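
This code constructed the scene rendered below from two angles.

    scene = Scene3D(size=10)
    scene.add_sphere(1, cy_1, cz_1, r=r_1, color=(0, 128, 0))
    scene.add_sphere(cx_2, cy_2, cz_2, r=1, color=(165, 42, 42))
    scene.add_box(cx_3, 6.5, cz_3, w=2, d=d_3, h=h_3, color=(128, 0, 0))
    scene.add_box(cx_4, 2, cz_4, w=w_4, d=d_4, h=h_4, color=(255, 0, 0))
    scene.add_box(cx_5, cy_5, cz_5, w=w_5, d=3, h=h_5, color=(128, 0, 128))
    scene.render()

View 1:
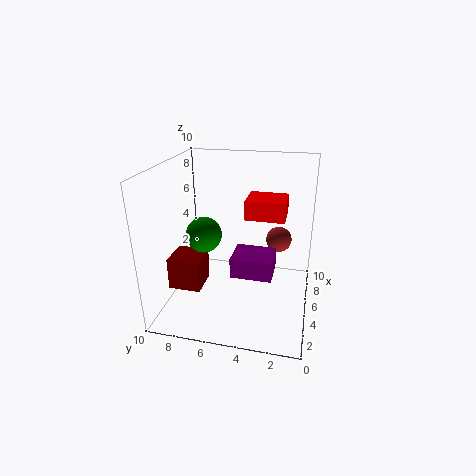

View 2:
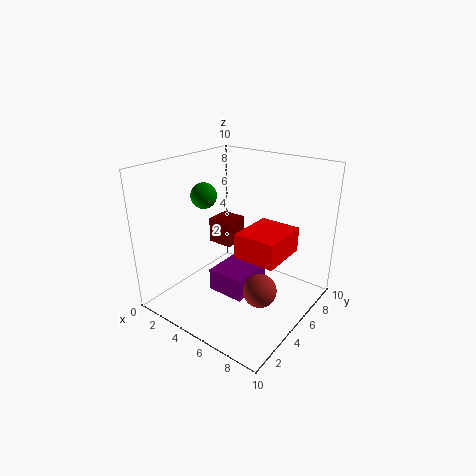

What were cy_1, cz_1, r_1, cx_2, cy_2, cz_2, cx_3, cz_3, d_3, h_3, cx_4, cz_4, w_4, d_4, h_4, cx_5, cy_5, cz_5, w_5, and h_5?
cy_1 = 6, cz_1 = 7, r_1 = 1, cx_2 = 8.5, cy_2 = 2.5, cz_2 = 3.5, cx_3 = 1, cz_3 = 3, d_3 = 2, h_3 = 2, cx_4 = 7, cz_4 = 5.5, w_4 = 2.5, d_4 = 3, h_4 = 1.5, cx_5 = 4.5, cy_5 = 2.5, cz_5 = 2, w_5 = 2.5, h_5 = 1.5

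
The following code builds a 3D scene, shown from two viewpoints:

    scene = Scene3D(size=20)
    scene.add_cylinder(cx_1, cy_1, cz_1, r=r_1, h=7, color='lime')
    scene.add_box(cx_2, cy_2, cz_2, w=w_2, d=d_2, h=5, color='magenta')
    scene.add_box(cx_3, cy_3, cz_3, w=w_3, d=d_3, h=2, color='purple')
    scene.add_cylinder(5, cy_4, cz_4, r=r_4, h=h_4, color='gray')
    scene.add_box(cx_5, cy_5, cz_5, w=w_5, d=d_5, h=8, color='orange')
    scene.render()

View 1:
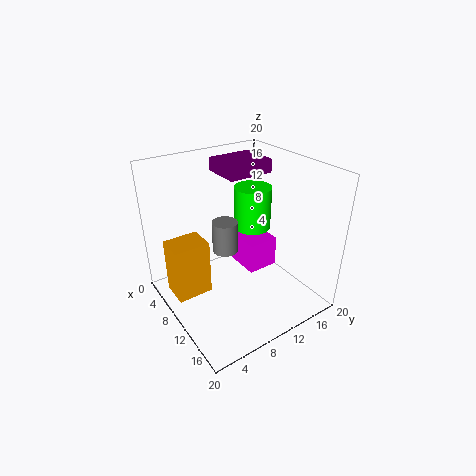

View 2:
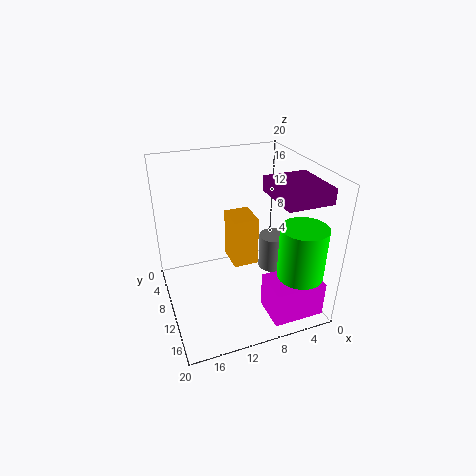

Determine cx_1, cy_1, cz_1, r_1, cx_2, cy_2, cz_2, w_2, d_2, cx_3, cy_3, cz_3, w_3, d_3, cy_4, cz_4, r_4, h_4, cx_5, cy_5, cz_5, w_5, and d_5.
cx_1 = 4; cy_1 = 17; cz_1 = 7; r_1 = 3; cx_2 = 1; cy_2 = 14; cz_2 = 1; w_2 = 7; d_2 = 5; cx_3 = 1; cy_3 = 11; cz_3 = 17; w_3 = 6; d_3 = 7; cy_4 = 11; cz_4 = 5; r_4 = 2; h_4 = 5; cx_5 = 5; cy_5 = 1; cz_5 = 2; w_5 = 4; d_5 = 5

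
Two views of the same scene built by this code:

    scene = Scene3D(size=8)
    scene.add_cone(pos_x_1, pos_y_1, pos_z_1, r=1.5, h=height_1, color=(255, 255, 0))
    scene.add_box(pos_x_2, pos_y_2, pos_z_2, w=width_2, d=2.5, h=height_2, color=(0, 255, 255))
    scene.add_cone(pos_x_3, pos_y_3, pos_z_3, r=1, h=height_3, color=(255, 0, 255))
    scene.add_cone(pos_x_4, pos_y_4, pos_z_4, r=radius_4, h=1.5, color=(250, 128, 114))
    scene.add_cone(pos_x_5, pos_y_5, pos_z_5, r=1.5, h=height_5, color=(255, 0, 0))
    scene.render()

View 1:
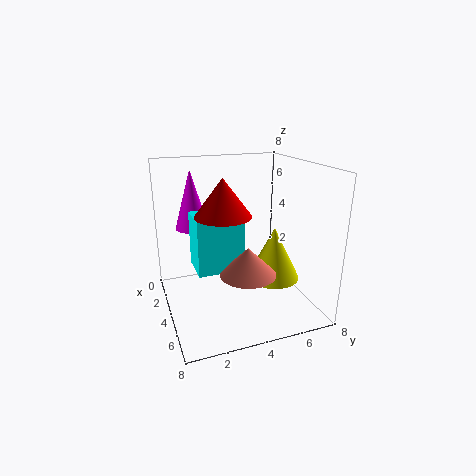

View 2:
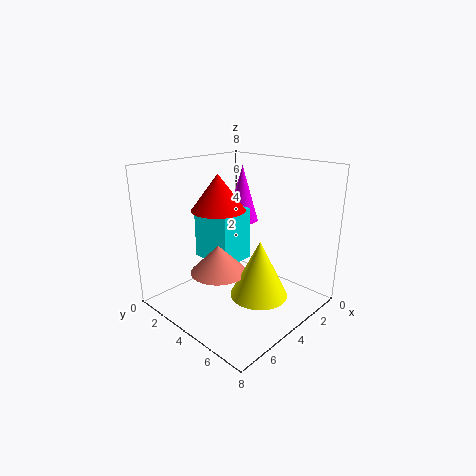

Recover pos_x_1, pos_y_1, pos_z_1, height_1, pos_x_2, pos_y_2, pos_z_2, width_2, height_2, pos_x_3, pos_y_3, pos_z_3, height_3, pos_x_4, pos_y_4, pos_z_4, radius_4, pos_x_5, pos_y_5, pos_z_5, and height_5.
pos_x_1 = 4.5
pos_y_1 = 6
pos_z_1 = 1.5
height_1 = 3
pos_x_2 = 3
pos_y_2 = 1.5
pos_z_2 = 2.5
width_2 = 2
height_2 = 3
pos_x_3 = 1.5
pos_y_3 = 2
pos_z_3 = 4
height_3 = 3.5
pos_x_4 = 5.5
pos_y_4 = 4
pos_z_4 = 2.5
radius_4 = 1.5
pos_x_5 = 4.5
pos_y_5 = 3
pos_z_5 = 5.5
height_5 = 2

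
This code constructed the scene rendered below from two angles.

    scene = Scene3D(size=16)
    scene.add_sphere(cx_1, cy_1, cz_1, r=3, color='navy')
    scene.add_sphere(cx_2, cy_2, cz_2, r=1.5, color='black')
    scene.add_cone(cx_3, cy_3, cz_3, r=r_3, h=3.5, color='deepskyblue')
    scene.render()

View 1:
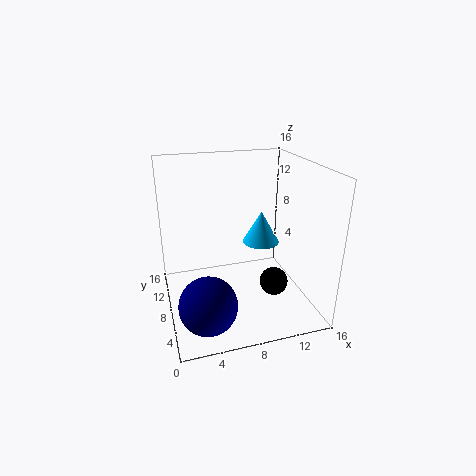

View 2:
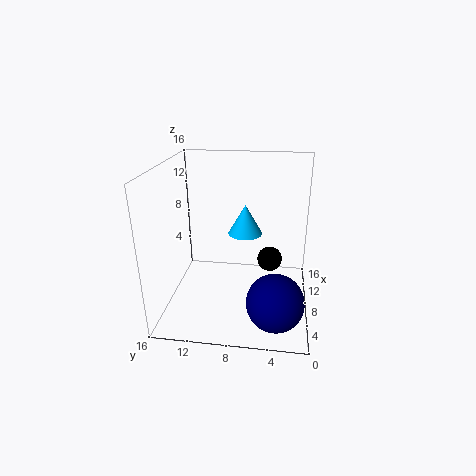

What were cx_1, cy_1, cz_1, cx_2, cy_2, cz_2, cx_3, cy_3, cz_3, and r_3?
cx_1 = 3.5
cy_1 = 3.5
cz_1 = 3
cx_2 = 11
cy_2 = 4.5
cz_2 = 4
cx_3 = 10.5
cy_3 = 7.5
cz_3 = 7.5
r_3 = 2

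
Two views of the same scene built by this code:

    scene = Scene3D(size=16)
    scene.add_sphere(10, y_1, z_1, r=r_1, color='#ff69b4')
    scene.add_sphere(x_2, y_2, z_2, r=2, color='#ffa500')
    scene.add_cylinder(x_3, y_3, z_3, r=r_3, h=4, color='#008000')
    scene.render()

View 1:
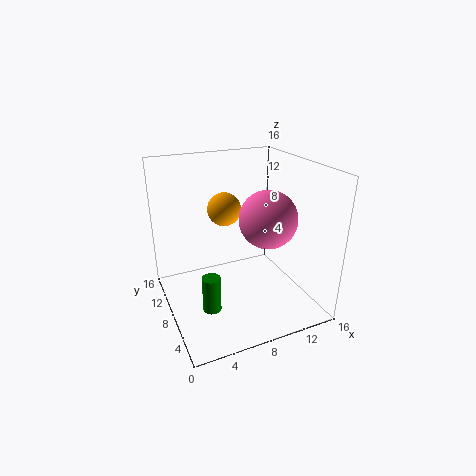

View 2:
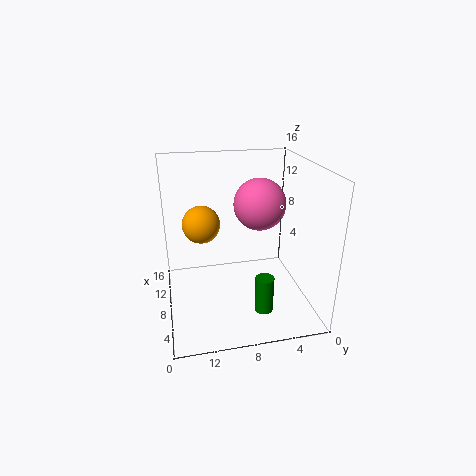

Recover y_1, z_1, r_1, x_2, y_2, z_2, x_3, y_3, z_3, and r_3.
y_1 = 5, z_1 = 11, r_1 = 3, x_2 = 8, y_2 = 12, z_2 = 10, x_3 = 4, y_3 = 6, z_3 = 1, r_3 = 1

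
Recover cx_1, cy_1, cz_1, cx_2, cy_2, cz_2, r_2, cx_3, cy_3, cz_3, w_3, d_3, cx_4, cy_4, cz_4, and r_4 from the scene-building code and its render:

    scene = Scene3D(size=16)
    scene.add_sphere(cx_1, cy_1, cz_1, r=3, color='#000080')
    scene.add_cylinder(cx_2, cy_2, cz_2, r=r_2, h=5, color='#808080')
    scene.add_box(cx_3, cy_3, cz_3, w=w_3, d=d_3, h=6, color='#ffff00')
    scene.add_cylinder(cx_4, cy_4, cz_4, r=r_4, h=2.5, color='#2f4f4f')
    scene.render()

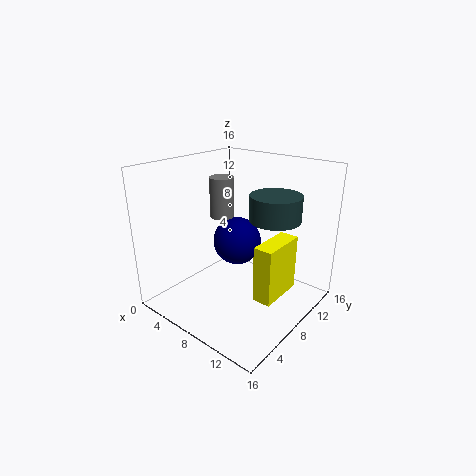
cx_1 = 5
cy_1 = 11.5
cz_1 = 5.5
cx_2 = 3
cy_2 = 11
cz_2 = 8.5
r_2 = 1.5
cx_3 = 12
cy_3 = 5.5
cz_3 = 3
w_3 = 2
d_3 = 5
cx_4 = 13
cy_4 = 7.5
cz_4 = 11.5
r_4 = 2.5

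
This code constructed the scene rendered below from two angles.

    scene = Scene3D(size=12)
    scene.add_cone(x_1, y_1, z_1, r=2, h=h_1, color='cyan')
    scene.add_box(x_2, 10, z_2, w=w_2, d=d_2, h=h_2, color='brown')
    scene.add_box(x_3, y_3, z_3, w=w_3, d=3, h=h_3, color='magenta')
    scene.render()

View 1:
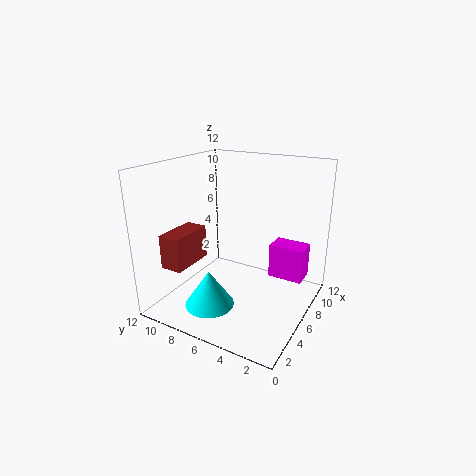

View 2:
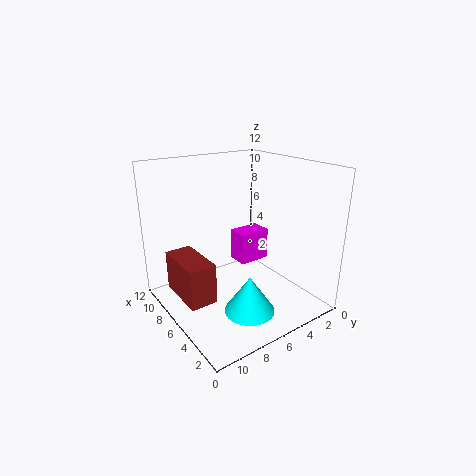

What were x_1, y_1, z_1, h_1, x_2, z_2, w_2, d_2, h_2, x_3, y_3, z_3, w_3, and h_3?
x_1 = 3; y_1 = 7; z_1 = 1; h_1 = 3; x_2 = 3; z_2 = 3; w_2 = 4; d_2 = 2; h_2 = 3; x_3 = 8; y_3 = 1; z_3 = 2; w_3 = 2; h_3 = 3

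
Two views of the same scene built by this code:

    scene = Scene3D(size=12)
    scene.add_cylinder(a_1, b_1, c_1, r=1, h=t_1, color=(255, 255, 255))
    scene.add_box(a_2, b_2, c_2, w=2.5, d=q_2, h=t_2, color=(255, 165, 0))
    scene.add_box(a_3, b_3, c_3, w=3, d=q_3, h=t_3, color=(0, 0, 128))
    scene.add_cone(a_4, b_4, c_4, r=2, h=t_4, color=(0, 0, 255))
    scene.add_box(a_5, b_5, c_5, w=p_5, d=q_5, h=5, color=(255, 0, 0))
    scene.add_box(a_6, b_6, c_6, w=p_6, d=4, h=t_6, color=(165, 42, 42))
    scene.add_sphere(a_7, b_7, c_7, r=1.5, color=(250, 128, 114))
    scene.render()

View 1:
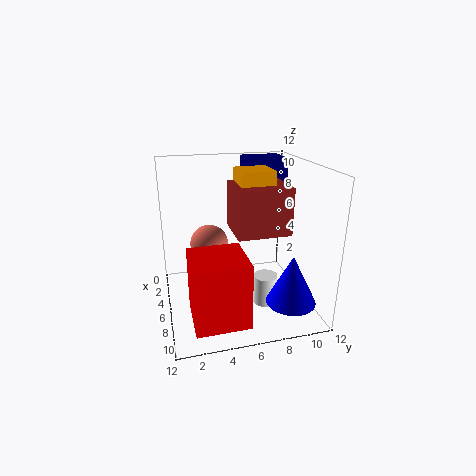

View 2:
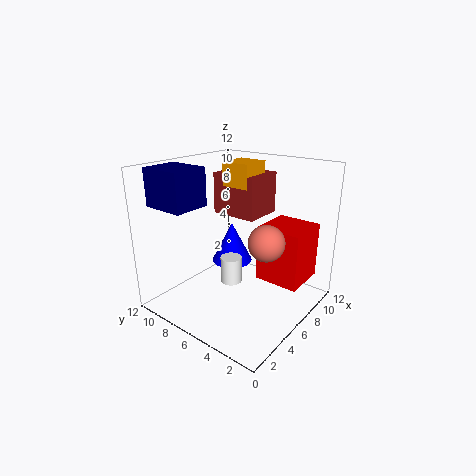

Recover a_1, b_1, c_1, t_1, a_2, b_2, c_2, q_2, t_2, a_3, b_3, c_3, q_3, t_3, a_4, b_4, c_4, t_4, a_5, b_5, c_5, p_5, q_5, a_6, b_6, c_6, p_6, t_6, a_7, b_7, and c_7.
a_1 = 7.5
b_1 = 8
c_1 = 0.5
t_1 = 2.5
a_2 = 6.5
b_2 = 5.5
c_2 = 10
q_2 = 2.5
t_2 = 2
a_3 = 1
b_3 = 7.5
c_3 = 9
q_3 = 3.5
t_3 = 3
a_4 = 9.5
b_4 = 9.5
c_4 = 1.5
t_4 = 4
a_5 = 8
b_5 = 1.5
c_5 = 1.5
p_5 = 4
q_5 = 4
a_6 = 6.5
b_6 = 5
c_6 = 7.5
p_6 = 3.5
t_6 = 3.5
a_7 = 6.5
b_7 = 3.5
c_7 = 6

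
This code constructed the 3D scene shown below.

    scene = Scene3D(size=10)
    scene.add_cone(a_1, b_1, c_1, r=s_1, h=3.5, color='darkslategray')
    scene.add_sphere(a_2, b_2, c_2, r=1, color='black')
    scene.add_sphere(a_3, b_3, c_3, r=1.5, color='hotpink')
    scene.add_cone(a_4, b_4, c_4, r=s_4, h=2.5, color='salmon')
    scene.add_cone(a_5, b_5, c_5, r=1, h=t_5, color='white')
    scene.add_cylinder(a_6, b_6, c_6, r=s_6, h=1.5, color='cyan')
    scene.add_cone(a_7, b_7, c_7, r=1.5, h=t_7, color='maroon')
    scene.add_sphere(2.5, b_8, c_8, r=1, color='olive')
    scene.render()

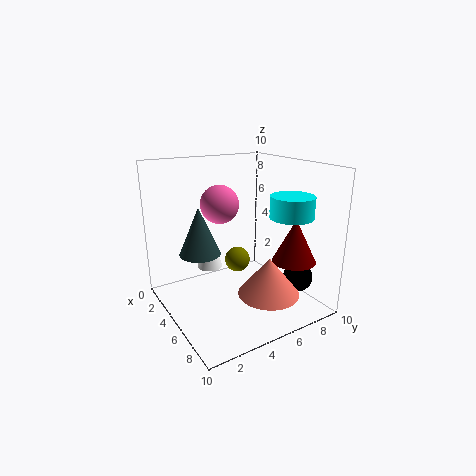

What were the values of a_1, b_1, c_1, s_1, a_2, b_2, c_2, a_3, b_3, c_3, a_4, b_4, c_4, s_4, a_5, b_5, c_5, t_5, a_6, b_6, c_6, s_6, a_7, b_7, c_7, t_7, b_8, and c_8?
a_1 = 3; b_1 = 3; c_1 = 3.5; s_1 = 1.5; a_2 = 8; b_2 = 8; c_2 = 2.5; a_3 = 1.5; b_3 = 5.5; c_3 = 6.5; a_4 = 8; b_4 = 5.5; c_4 = 2; s_4 = 2; a_5 = 1.5; b_5 = 4.5; c_5 = 1.5; t_5 = 3; a_6 = 7; b_6 = 8; c_6 = 6.5; s_6 = 1.5; a_7 = 7.5; b_7 = 8; c_7 = 3.5; t_7 = 3; b_8 = 6.5; c_8 = 2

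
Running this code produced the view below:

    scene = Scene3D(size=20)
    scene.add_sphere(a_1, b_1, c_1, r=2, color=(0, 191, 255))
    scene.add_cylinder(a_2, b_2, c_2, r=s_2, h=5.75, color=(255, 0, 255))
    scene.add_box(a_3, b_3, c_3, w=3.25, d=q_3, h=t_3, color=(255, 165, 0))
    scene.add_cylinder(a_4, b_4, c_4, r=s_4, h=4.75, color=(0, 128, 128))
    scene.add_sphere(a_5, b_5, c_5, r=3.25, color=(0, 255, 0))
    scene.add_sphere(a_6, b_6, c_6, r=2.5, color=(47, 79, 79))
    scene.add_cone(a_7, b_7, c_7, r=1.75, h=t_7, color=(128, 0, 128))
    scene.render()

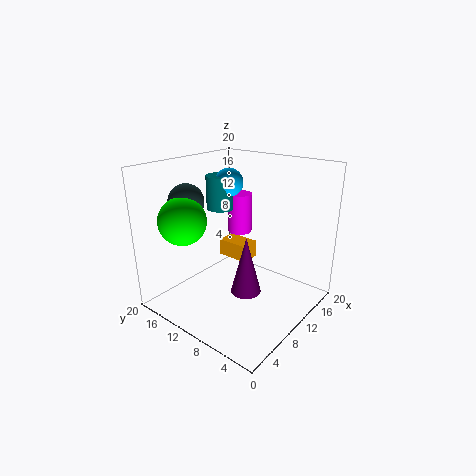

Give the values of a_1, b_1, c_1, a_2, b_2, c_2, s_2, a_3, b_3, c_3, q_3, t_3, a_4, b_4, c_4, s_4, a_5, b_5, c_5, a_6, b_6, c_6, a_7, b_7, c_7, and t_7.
a_1 = 11.75, b_1 = 13, c_1 = 17, a_2 = 13.25, b_2 = 12.25, c_2 = 9.5, s_2 = 1.75, a_3 = 14.75, b_3 = 12.5, c_3 = 3.25, q_3 = 5.25, t_3 = 2.75, a_4 = 11, b_4 = 14, c_4 = 13.25, s_4 = 2, a_5 = 4.75, b_5 = 15.25, c_5 = 12.75, a_6 = 6.75, b_6 = 16.5, c_6 = 14.75, a_7 = 4, b_7 = 4, c_7 = 7, t_7 = 6.75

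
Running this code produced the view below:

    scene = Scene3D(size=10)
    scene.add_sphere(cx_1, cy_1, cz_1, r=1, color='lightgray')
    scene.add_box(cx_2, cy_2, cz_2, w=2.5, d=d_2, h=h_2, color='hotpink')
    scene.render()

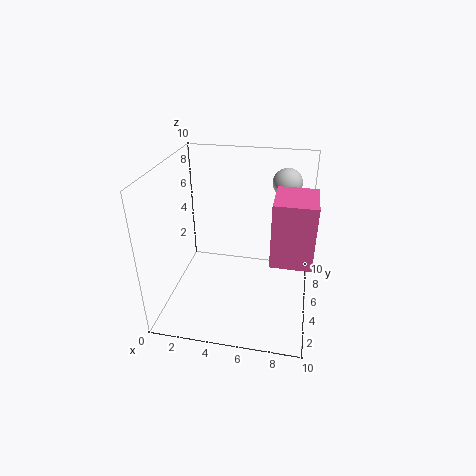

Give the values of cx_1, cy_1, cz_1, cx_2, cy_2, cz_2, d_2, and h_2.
cx_1 = 8; cy_1 = 7; cz_1 = 8.5; cx_2 = 7.5; cy_2 = 2; cz_2 = 5; d_2 = 3; h_2 = 4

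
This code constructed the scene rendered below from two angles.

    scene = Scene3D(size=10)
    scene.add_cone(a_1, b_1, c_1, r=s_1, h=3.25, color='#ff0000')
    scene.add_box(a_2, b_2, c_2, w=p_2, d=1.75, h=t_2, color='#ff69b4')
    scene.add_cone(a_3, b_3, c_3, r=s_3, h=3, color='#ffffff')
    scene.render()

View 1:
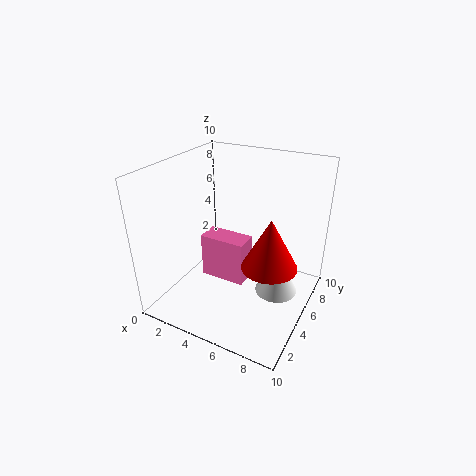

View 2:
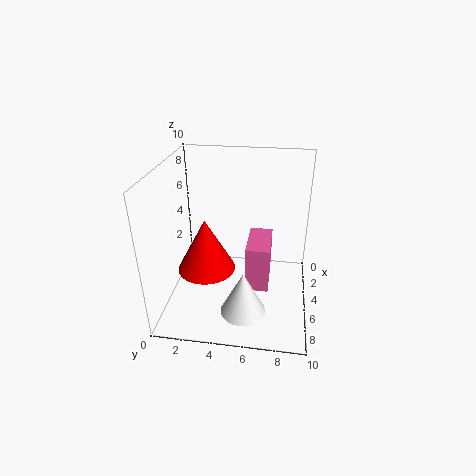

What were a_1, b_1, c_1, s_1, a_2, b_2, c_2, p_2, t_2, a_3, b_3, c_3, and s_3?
a_1 = 8
b_1 = 3.5
c_1 = 4.5
s_1 = 1.75
a_2 = 1.5
b_2 = 5.5
c_2 = 0.5
p_2 = 3.5
t_2 = 3.5
a_3 = 7.75
b_3 = 5.75
c_3 = 1
s_3 = 1.5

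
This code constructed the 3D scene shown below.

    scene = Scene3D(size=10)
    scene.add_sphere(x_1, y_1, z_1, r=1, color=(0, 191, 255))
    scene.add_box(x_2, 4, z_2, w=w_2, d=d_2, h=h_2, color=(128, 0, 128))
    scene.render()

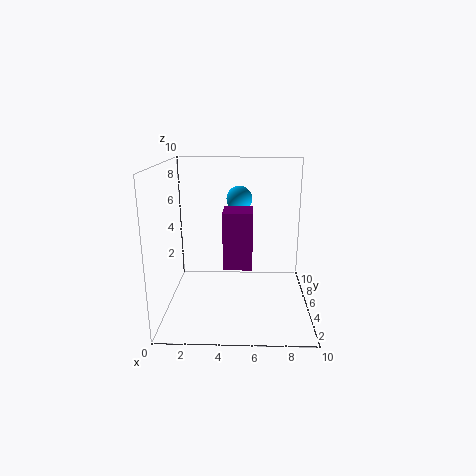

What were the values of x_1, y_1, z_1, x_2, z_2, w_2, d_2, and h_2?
x_1 = 5
y_1 = 8.5
z_1 = 7
x_2 = 4
z_2 = 3
w_2 = 2
d_2 = 2
h_2 = 4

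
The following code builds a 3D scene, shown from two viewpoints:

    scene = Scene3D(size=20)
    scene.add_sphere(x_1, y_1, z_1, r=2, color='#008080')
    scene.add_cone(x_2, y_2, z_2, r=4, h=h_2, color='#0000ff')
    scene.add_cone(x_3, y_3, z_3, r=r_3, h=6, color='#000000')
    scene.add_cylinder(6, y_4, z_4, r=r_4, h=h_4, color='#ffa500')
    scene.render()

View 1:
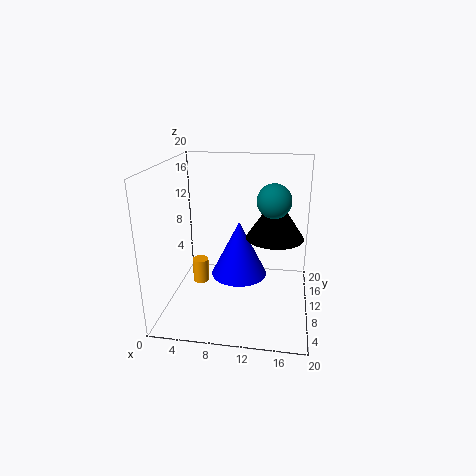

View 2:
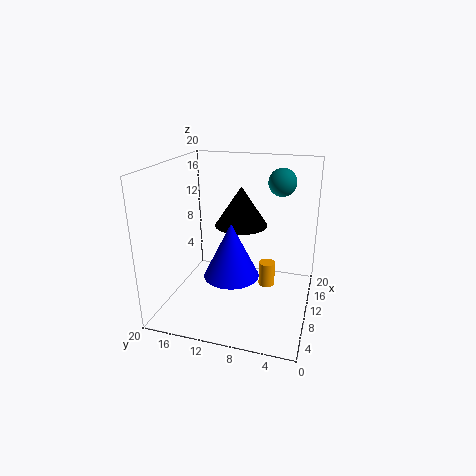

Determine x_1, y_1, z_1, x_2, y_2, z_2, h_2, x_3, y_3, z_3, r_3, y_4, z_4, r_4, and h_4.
x_1 = 15, y_1 = 5, z_1 = 17, x_2 = 10, y_2 = 11, z_2 = 4, h_2 = 8, x_3 = 15, y_3 = 11, z_3 = 10, r_3 = 4, y_4 = 5, z_4 = 6, r_4 = 1, h_4 = 3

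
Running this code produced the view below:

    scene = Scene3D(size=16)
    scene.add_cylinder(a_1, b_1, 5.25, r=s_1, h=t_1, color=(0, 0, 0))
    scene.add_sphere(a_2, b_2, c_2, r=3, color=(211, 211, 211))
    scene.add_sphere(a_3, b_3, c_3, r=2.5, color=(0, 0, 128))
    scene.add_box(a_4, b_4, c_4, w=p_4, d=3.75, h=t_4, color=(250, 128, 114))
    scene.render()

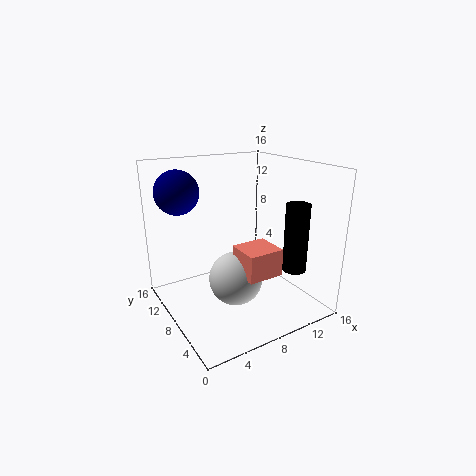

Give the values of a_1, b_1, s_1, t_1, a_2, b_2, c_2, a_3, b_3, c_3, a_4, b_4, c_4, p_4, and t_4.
a_1 = 12; b_1 = 3; s_1 = 1.25; t_1 = 7.25; a_2 = 7.25; b_2 = 7.25; c_2 = 3.5; a_3 = 3; b_3 = 12.75; c_3 = 12.75; a_4 = 7; b_4 = 3.75; c_4 = 4.5; p_4 = 4; t_4 = 3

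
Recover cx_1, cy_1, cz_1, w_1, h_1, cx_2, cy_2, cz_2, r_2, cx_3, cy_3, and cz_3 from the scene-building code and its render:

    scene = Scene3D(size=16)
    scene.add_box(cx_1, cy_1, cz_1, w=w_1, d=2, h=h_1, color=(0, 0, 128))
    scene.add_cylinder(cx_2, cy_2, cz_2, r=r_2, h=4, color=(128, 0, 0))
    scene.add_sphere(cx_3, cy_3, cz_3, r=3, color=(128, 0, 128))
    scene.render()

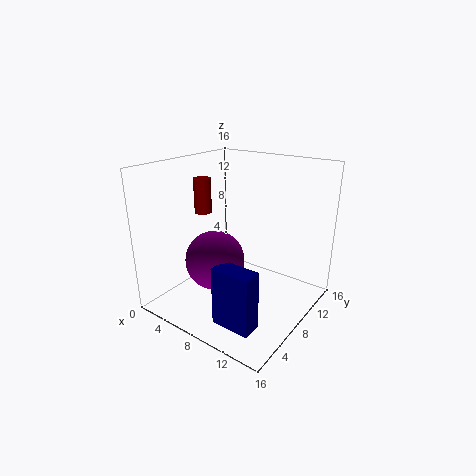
cx_1 = 10
cy_1 = 1
cz_1 = 2
w_1 = 4
h_1 = 6
cx_2 = 3
cy_2 = 8
cz_2 = 10
r_2 = 1
cx_3 = 8
cy_3 = 4
cz_3 = 7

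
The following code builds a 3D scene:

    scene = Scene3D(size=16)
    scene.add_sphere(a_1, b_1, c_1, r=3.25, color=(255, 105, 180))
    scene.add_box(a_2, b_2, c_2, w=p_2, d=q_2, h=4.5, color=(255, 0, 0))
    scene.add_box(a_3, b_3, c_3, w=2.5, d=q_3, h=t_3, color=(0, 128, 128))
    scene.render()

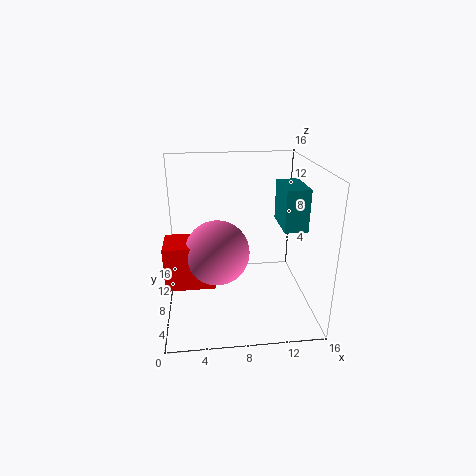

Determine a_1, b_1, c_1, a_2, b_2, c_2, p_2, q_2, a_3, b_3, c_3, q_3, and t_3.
a_1 = 5.5, b_1 = 4.75, c_1 = 8, a_2 = 0.25, b_2 = 3.25, c_2 = 4.75, p_2 = 5, q_2 = 3.75, a_3 = 12.5, b_3 = 5.25, c_3 = 9.5, q_3 = 4.75, t_3 = 4.5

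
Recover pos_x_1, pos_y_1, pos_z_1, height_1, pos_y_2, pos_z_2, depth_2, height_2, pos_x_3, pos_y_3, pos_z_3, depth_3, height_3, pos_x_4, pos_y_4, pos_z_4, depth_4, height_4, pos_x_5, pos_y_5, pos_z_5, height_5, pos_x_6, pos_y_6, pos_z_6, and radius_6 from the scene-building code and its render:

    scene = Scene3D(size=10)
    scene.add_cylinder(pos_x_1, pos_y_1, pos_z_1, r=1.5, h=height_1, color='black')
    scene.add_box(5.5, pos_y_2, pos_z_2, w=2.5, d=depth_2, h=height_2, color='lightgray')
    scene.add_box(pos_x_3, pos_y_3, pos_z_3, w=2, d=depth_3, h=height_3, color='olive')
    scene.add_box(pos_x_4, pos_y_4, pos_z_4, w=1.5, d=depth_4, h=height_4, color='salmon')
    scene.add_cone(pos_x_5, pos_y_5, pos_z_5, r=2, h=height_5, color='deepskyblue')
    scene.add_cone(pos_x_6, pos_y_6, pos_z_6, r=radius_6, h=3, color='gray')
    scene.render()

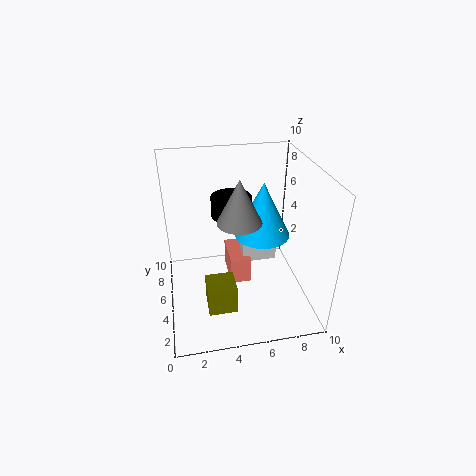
pos_x_1 = 5, pos_y_1 = 7.5, pos_z_1 = 5.5, height_1 = 1.5, pos_y_2 = 5.5, pos_z_2 = 2.5, depth_2 = 1, height_2 = 1.5, pos_x_3 = 2.5, pos_y_3 = 2.5, pos_z_3 = 0.5, depth_3 = 2, height_3 = 2, pos_x_4 = 4.5, pos_y_4 = 5, pos_z_4 = 1, depth_4 = 3, height_4 = 2, pos_x_5 = 7, pos_y_5 = 6, pos_z_5 = 4.5, height_5 = 4, pos_x_6 = 5, pos_y_6 = 4.5, pos_z_6 = 6.5, radius_6 = 1.5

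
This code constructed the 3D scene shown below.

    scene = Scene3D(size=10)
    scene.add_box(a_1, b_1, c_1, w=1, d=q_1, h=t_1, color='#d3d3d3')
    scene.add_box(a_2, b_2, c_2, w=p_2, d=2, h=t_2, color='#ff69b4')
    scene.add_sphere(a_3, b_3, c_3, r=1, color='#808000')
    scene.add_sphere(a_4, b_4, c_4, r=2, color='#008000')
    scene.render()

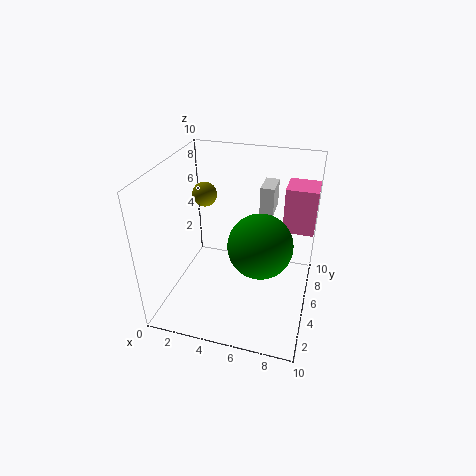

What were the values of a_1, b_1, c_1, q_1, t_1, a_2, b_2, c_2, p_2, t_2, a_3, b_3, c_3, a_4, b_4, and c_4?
a_1 = 6
b_1 = 7
c_1 = 6
q_1 = 2
t_1 = 2
a_2 = 8
b_2 = 5
c_2 = 6
p_2 = 2
t_2 = 3
a_3 = 1
b_3 = 9
c_3 = 6
a_4 = 7
b_4 = 3
c_4 = 6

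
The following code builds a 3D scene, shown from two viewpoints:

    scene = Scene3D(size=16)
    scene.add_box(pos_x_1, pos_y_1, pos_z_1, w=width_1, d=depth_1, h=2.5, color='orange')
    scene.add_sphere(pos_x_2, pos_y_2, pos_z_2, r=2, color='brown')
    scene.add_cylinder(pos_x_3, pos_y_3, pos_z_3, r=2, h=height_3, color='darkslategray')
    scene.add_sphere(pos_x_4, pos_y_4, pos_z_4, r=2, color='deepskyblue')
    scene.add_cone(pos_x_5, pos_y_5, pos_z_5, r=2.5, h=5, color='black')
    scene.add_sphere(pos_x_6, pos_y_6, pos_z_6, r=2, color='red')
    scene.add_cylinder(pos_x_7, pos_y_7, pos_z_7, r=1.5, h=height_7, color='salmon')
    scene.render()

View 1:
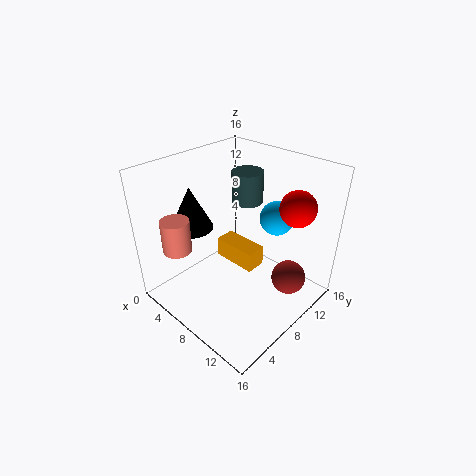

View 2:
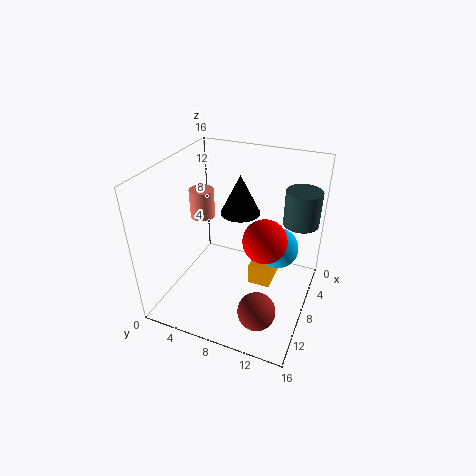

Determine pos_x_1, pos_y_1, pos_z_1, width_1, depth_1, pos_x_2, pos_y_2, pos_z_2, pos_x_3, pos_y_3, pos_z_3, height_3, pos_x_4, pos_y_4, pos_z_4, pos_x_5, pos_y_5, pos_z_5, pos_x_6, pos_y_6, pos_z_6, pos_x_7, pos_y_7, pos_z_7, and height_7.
pos_x_1 = 3
pos_y_1 = 9.5
pos_z_1 = 2.5
width_1 = 5.5
depth_1 = 2.5
pos_x_2 = 12.5
pos_y_2 = 12
pos_z_2 = 2.5
pos_x_3 = 4
pos_y_3 = 14
pos_z_3 = 9
height_3 = 4
pos_x_4 = 9.5
pos_y_4 = 13
pos_z_4 = 9
pos_x_5 = 2.5
pos_y_5 = 6
pos_z_5 = 8
pos_x_6 = 12.5
pos_y_6 = 12.5
pos_z_6 = 11.5
pos_x_7 = 5
pos_y_7 = 2
pos_z_7 = 8
height_7 = 3.5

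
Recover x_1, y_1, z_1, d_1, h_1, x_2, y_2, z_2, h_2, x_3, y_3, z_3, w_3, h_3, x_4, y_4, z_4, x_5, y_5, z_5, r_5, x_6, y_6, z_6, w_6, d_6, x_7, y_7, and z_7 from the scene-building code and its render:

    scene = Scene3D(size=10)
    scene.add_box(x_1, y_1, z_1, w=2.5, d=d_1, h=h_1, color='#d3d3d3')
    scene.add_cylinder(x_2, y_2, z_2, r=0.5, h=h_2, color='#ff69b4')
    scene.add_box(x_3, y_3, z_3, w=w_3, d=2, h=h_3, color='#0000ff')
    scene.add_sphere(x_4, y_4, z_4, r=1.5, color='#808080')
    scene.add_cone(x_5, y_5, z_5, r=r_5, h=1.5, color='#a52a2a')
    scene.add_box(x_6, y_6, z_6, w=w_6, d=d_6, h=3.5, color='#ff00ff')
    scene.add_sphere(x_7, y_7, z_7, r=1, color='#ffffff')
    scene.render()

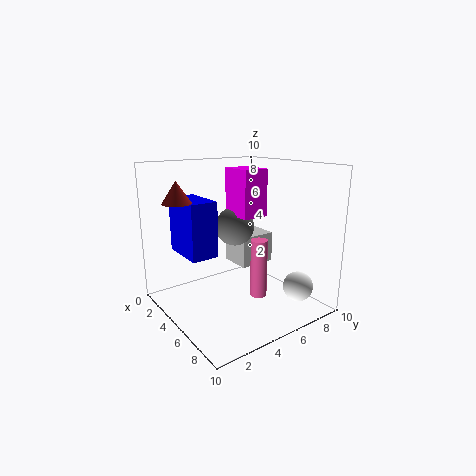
x_1 = 0.5, y_1 = 7, z_1 = 1.5, d_1 = 3, h_1 = 2.5, x_2 = 8.5, y_2 = 4, z_2 = 2.5, h_2 = 3.5, x_3 = 0.5, y_3 = 2, z_3 = 3.5, w_3 = 3.5, h_3 = 4, x_4 = 2.5, y_4 = 6.5, z_4 = 5, x_5 = 3, y_5 = 1.5, z_5 = 7.5, r_5 = 1, x_6 = 2, y_6 = 6, z_6 = 6, w_6 = 2.5, d_6 = 2, x_7 = 8.5, y_7 = 7.5, z_7 = 2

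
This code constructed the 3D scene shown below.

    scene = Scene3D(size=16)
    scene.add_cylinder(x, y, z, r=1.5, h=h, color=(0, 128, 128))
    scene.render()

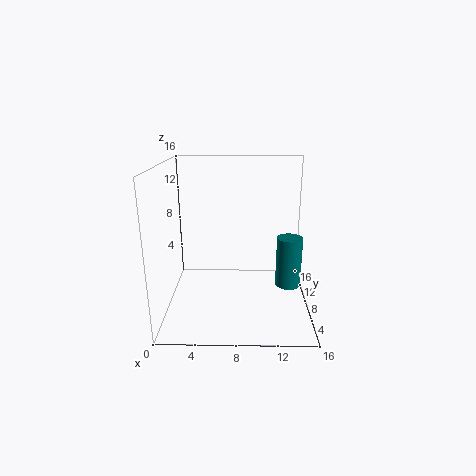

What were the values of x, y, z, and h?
x = 14
y = 9.5
z = 1.5
h = 6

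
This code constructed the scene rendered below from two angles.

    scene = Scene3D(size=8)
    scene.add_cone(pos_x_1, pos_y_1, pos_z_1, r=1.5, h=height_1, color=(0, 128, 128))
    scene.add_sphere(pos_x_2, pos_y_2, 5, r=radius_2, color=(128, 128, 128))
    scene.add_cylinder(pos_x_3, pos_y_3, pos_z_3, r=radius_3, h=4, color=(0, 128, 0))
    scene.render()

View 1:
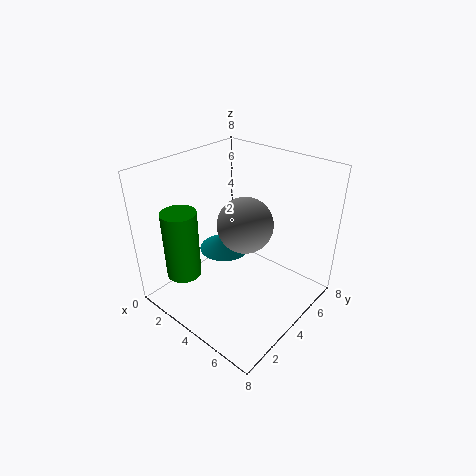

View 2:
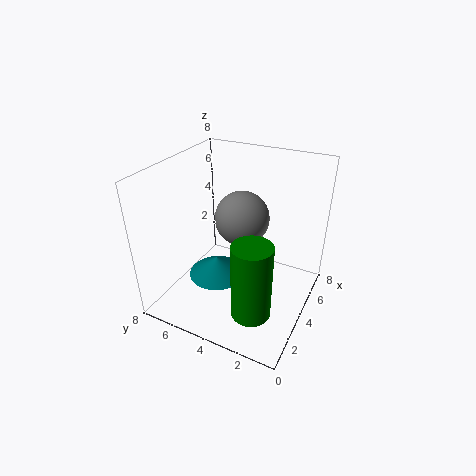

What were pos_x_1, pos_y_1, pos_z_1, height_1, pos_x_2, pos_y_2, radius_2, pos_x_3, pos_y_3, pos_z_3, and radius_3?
pos_x_1 = 2.5
pos_y_1 = 4.5
pos_z_1 = 2.5
height_1 = 1
pos_x_2 = 4.5
pos_y_2 = 4
radius_2 = 1.5
pos_x_3 = 1.5
pos_y_3 = 2
pos_z_3 = 1.5
radius_3 = 1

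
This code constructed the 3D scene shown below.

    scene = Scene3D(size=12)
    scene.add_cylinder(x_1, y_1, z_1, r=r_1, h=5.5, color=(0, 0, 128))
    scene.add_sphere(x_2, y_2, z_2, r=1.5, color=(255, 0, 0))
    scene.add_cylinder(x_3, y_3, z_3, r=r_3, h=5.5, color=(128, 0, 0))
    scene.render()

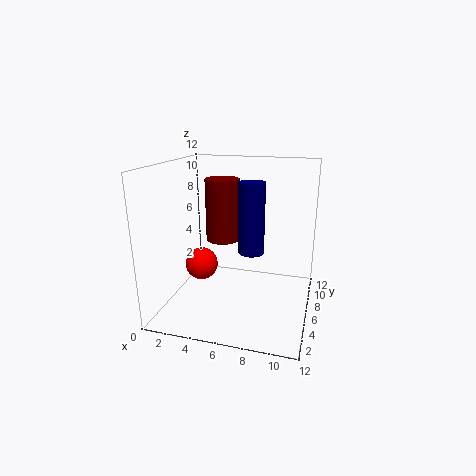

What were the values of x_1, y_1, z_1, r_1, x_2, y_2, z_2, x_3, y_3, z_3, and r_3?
x_1 = 7.5
y_1 = 4.5
z_1 = 5.5
r_1 = 1
x_2 = 2
y_2 = 7.5
z_2 = 2.5
x_3 = 4
y_3 = 8
z_3 = 5
r_3 = 1.5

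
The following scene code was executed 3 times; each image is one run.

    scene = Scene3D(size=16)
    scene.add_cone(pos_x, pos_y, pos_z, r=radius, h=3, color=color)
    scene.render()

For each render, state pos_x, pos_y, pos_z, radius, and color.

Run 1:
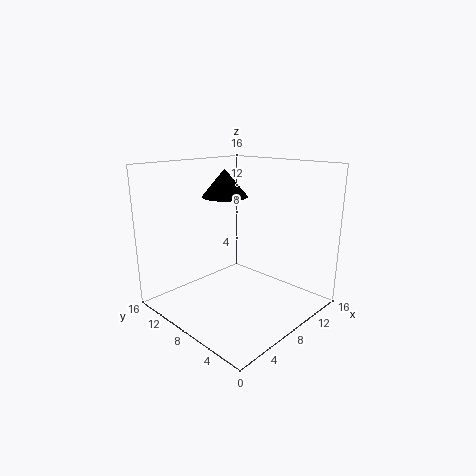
pos_x = 7.5; pos_y = 9.5; pos_z = 12.5; radius = 2.5; color = 'black'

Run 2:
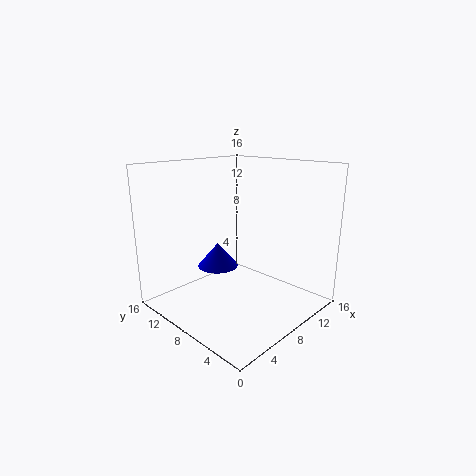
pos_x = 9; pos_y = 12.5; pos_z = 3; radius = 2.5; color = 'blue'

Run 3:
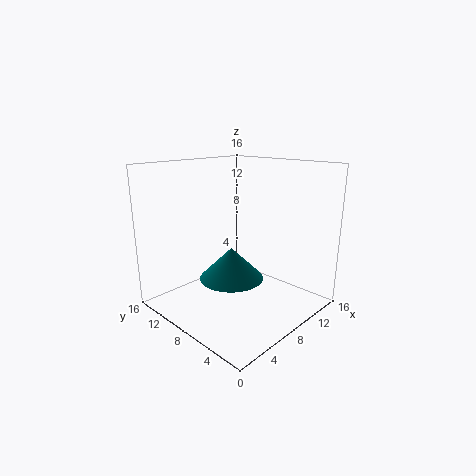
pos_x = 3.5; pos_y = 4.5; pos_z = 6; radius = 3; color = 'teal'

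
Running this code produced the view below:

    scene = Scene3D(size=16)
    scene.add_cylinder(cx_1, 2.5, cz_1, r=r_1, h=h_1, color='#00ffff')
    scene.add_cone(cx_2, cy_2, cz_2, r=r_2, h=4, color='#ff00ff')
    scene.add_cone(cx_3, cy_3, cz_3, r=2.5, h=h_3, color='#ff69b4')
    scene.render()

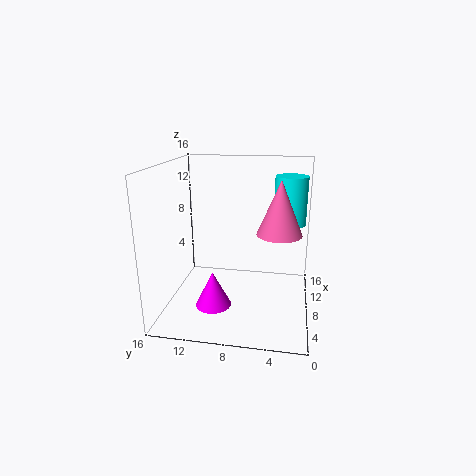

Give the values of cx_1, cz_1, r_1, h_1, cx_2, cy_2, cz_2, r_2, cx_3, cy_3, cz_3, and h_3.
cx_1 = 14; cz_1 = 8; r_1 = 2; h_1 = 6; cx_2 = 6; cy_2 = 10.5; cz_2 = 0.5; r_2 = 2; cx_3 = 8.5; cy_3 = 3.5; cz_3 = 8.5; h_3 = 6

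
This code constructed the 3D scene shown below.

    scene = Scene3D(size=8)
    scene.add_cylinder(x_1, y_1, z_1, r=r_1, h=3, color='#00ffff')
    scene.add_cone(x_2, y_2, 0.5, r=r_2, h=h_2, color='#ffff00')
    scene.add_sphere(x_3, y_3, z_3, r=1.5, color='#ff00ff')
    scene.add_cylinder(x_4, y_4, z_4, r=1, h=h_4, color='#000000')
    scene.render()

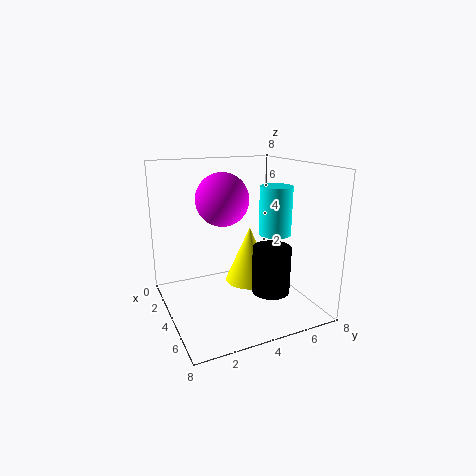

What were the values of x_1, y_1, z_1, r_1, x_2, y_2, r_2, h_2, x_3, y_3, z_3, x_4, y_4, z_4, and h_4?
x_1 = 3
y_1 = 7
z_1 = 3.5
r_1 = 1
x_2 = 2.5
y_2 = 5.5
r_2 = 1.5
h_2 = 3.5
x_3 = 3
y_3 = 3.5
z_3 = 6
x_4 = 6
y_4 = 5
z_4 = 1.5
h_4 = 2.5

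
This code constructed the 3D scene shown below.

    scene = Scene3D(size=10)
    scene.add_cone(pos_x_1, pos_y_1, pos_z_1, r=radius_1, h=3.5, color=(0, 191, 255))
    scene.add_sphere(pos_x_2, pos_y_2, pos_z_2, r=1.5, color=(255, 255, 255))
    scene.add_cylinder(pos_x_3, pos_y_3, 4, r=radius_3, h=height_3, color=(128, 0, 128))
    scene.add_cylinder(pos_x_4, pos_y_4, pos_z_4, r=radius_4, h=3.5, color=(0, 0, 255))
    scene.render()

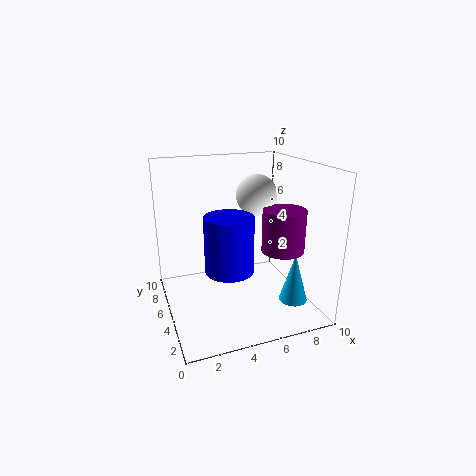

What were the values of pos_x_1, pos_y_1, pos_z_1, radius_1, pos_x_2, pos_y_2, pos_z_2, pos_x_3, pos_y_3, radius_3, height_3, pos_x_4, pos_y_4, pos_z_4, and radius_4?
pos_x_1 = 8.5, pos_y_1 = 3, pos_z_1 = 0.5, radius_1 = 1, pos_x_2 = 7, pos_y_2 = 6.5, pos_z_2 = 7.5, pos_x_3 = 8, pos_y_3 = 4, radius_3 = 1.5, height_3 = 3, pos_x_4 = 3.5, pos_y_4 = 2.5, pos_z_4 = 4, radius_4 = 1.5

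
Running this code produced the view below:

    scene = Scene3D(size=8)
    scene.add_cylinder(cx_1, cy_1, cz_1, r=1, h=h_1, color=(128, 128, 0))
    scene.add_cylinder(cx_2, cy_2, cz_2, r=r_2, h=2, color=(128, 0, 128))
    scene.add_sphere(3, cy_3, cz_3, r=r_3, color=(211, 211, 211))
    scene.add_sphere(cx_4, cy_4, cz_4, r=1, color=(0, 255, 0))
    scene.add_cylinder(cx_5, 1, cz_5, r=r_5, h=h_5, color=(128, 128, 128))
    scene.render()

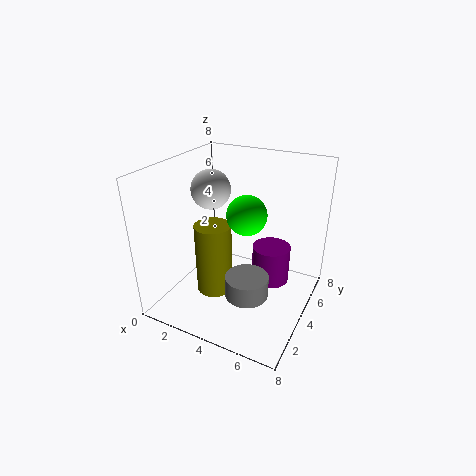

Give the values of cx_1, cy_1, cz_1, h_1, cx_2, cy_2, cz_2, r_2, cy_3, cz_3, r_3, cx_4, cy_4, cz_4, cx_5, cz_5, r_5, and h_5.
cx_1 = 3; cy_1 = 3; cz_1 = 1; h_1 = 4; cx_2 = 6; cy_2 = 4; cz_2 = 2; r_2 = 1; cy_3 = 3; cz_3 = 7; r_3 = 1; cx_4 = 5; cy_4 = 3; cz_4 = 6; cx_5 = 6; cz_5 = 3; r_5 = 1; h_5 = 1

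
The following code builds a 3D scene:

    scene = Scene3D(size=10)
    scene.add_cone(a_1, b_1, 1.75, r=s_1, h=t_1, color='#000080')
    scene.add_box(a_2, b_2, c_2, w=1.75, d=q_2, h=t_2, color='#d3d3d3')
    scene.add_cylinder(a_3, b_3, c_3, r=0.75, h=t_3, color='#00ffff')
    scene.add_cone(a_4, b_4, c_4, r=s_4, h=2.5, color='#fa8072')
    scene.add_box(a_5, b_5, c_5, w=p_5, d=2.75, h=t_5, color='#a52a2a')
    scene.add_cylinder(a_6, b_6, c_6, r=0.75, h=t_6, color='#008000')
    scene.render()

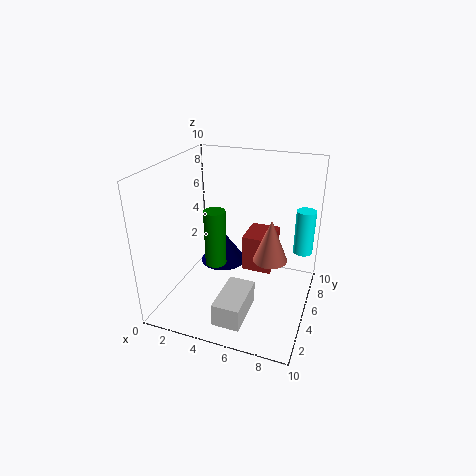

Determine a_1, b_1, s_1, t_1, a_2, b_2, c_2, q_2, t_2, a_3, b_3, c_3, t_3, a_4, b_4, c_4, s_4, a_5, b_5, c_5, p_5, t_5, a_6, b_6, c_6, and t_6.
a_1 = 3; b_1 = 7; s_1 = 1.75; t_1 = 2.5; a_2 = 5; b_2 = 0.25; c_2 = 1.25; q_2 = 3.25; t_2 = 1.5; a_3 = 9; b_3 = 9; c_3 = 2.5; t_3 = 3.5; a_4 = 8; b_4 = 2.25; c_4 = 5.5; s_4 = 1; a_5 = 4.75; b_5 = 6.5; c_5 = 1.5; p_5 = 2.25; t_5 = 2.75; a_6 = 3.5; b_6 = 4.5; c_6 = 3; t_6 = 4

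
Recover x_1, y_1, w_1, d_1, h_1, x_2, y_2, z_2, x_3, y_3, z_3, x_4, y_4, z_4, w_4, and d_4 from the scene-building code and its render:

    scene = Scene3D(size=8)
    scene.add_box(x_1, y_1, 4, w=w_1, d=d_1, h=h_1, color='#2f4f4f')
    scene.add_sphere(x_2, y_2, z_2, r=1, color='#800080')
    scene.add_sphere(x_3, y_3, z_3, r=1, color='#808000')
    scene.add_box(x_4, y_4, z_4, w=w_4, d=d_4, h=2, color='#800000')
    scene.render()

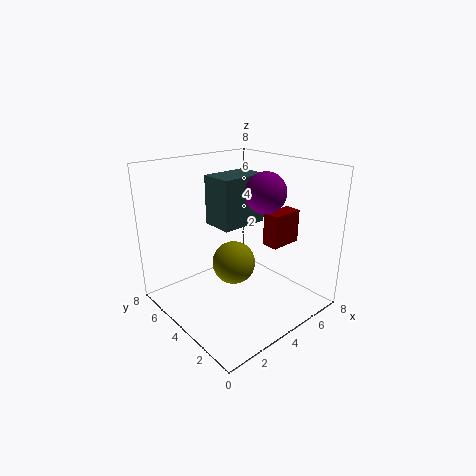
x_1 = 4, y_1 = 5, w_1 = 3, d_1 = 2, h_1 = 3, x_2 = 4, y_2 = 2, z_2 = 7, x_3 = 2, y_3 = 2, z_3 = 4, x_4 = 6, y_4 = 3, z_4 = 3, w_4 = 2, d_4 = 1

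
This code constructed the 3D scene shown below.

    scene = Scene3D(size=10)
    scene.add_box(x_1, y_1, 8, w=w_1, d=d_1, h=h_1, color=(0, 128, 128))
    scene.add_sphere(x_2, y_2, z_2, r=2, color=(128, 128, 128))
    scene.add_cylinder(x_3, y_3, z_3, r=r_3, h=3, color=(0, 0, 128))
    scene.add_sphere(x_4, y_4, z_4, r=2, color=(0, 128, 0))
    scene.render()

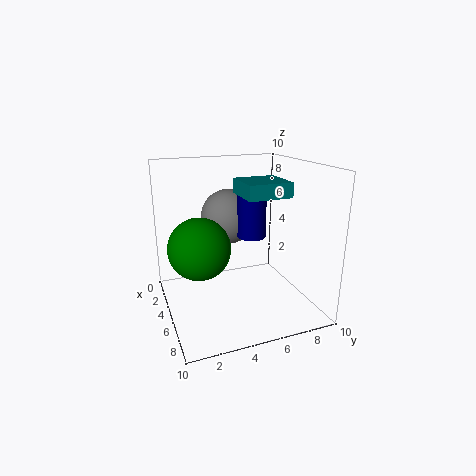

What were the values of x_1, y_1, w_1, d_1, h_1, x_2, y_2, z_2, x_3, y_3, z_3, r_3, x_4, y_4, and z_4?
x_1 = 4
y_1 = 5
w_1 = 3
d_1 = 3
h_1 = 1
x_2 = 3
y_2 = 5
z_2 = 6
x_3 = 5
y_3 = 6
z_3 = 5
r_3 = 1
x_4 = 6
y_4 = 2
z_4 = 5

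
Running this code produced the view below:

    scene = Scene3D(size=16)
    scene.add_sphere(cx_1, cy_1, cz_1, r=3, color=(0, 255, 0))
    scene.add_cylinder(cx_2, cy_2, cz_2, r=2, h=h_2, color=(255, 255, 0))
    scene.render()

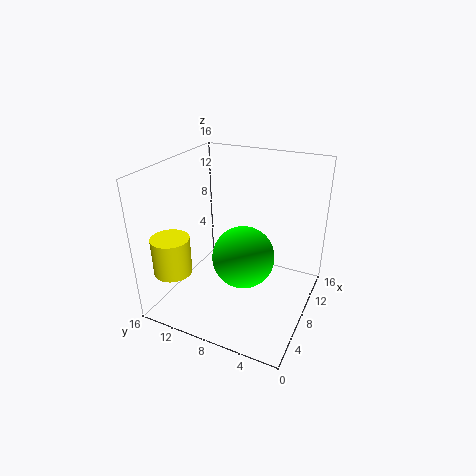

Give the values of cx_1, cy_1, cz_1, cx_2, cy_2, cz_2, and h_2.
cx_1 = 4
cy_1 = 5.5
cz_1 = 8.5
cx_2 = 2.5
cy_2 = 13
cz_2 = 5.5
h_2 = 4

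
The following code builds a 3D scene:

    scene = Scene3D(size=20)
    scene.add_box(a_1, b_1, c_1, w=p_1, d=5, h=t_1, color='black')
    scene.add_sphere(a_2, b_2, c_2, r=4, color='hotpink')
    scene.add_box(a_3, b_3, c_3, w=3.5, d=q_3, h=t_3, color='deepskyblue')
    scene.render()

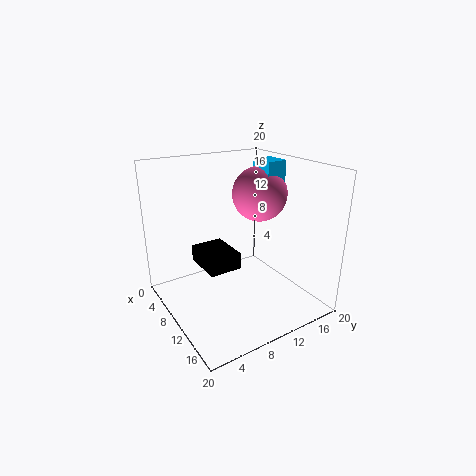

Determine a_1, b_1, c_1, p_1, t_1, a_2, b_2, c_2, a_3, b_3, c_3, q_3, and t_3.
a_1 = 2, b_1 = 6.5, c_1 = 4, p_1 = 6.5, t_1 = 2.5, a_2 = 8, b_2 = 15, c_2 = 15, a_3 = 7, b_3 = 14.5, c_3 = 15.5, q_3 = 3, t_3 = 4.5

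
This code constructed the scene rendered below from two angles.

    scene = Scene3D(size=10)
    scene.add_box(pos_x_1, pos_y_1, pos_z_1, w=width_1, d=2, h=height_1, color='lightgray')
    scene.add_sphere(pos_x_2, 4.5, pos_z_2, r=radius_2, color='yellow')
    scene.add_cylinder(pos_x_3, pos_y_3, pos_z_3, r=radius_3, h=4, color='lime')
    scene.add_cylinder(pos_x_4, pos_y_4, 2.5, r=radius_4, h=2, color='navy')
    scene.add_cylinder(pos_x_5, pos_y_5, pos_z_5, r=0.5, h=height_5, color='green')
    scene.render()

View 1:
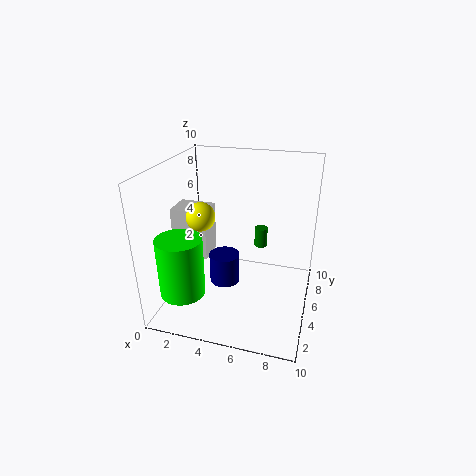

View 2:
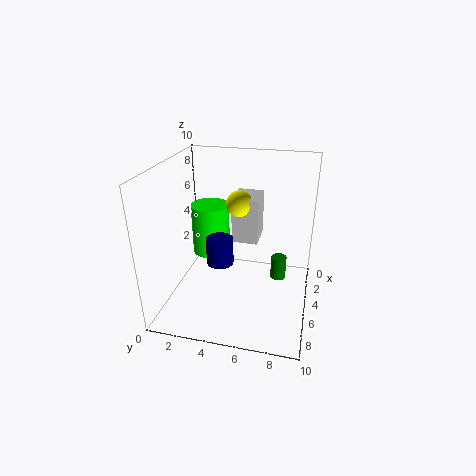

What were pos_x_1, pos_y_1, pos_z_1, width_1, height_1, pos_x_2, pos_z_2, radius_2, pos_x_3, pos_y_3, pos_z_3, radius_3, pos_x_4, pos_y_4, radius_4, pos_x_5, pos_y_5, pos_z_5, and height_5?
pos_x_1 = 0.5, pos_y_1 = 4, pos_z_1 = 3.5, width_1 = 2.5, height_1 = 3.5, pos_x_2 = 2.5, pos_z_2 = 6.5, radius_2 = 1, pos_x_3 = 2, pos_y_3 = 2, pos_z_3 = 2, radius_3 = 1.5, pos_x_4 = 4.5, pos_y_4 = 3.5, radius_4 = 1, pos_x_5 = 6, pos_y_5 = 8, pos_z_5 = 3, height_5 = 1.5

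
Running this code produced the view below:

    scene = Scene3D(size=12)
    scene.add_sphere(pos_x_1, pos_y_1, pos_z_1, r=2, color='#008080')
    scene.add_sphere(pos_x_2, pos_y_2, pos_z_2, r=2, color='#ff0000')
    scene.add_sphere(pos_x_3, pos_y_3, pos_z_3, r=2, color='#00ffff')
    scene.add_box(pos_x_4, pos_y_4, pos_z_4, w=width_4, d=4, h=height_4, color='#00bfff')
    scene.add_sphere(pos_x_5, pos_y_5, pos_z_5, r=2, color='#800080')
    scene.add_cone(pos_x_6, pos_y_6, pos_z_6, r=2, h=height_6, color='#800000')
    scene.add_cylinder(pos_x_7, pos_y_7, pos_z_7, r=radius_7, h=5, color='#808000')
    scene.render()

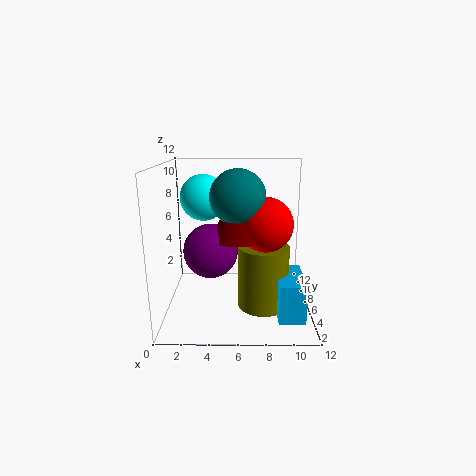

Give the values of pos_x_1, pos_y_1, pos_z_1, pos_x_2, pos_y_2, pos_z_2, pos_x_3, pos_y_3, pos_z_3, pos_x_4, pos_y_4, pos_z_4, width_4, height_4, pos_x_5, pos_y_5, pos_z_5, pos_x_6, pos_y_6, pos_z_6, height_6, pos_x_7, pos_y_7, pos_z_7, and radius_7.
pos_x_1 = 6; pos_y_1 = 3; pos_z_1 = 10; pos_x_2 = 8; pos_y_2 = 3; pos_z_2 = 8; pos_x_3 = 3; pos_y_3 = 8; pos_z_3 = 9; pos_x_4 = 9; pos_y_4 = 1; pos_z_4 = 1; width_4 = 2; height_4 = 3; pos_x_5 = 4; pos_y_5 = 3; pos_z_5 = 6; pos_x_6 = 6; pos_y_6 = 3; pos_z_6 = 7; height_6 = 4; pos_x_7 = 8; pos_y_7 = 4; pos_z_7 = 1; radius_7 = 2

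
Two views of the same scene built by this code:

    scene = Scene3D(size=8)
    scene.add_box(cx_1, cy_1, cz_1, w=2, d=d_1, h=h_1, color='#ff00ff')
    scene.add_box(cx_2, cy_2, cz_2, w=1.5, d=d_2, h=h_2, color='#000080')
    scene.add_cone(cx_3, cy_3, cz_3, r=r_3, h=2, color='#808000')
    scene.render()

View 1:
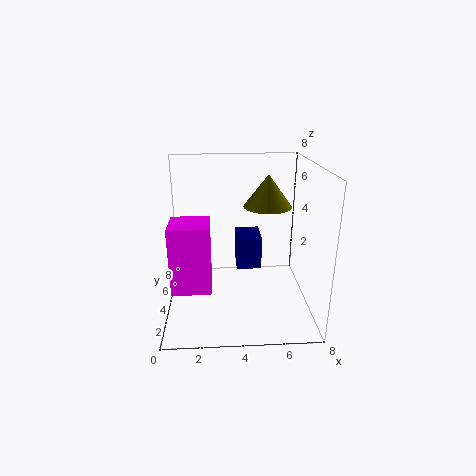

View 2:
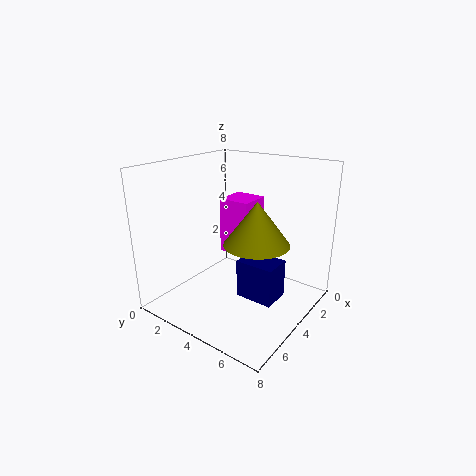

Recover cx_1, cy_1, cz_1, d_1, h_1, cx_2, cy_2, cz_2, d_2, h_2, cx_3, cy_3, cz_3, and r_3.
cx_1 = 0.5, cy_1 = 1.5, cz_1 = 2, d_1 = 2, h_1 = 3.5, cx_2 = 4, cy_2 = 5, cz_2 = 1.5, d_2 = 2, h_2 = 2, cx_3 = 6, cy_3 = 6.5, cz_3 = 5, r_3 = 1.5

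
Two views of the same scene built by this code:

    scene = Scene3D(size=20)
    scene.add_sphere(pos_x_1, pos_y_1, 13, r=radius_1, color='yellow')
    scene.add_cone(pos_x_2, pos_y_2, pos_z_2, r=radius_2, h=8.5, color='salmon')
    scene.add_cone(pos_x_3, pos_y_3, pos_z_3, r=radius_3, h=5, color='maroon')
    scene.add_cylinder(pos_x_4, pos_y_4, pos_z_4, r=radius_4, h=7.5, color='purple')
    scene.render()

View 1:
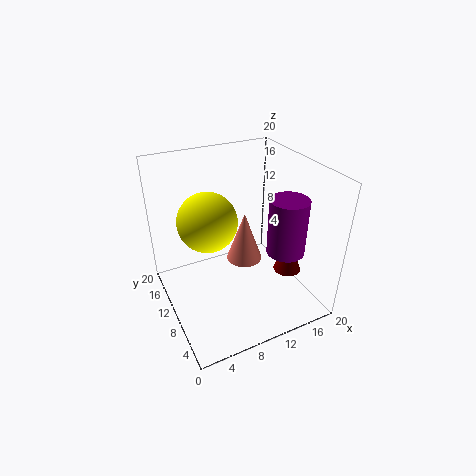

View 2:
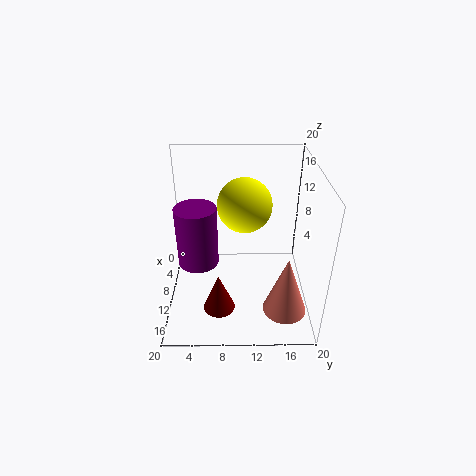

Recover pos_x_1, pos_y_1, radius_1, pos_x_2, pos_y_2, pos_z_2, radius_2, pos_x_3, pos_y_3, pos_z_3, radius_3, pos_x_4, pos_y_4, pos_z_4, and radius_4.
pos_x_1 = 6
pos_y_1 = 11
radius_1 = 4
pos_x_2 = 14.5
pos_y_2 = 16.5
pos_z_2 = 1
radius_2 = 3
pos_x_3 = 17
pos_y_3 = 7.5
pos_z_3 = 4
radius_3 = 2
pos_x_4 = 14.5
pos_y_4 = 5
pos_z_4 = 9.5
radius_4 = 2.5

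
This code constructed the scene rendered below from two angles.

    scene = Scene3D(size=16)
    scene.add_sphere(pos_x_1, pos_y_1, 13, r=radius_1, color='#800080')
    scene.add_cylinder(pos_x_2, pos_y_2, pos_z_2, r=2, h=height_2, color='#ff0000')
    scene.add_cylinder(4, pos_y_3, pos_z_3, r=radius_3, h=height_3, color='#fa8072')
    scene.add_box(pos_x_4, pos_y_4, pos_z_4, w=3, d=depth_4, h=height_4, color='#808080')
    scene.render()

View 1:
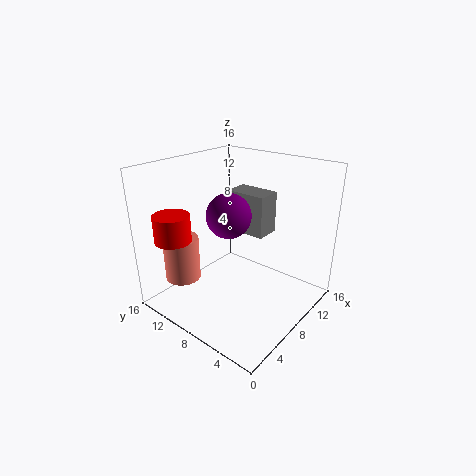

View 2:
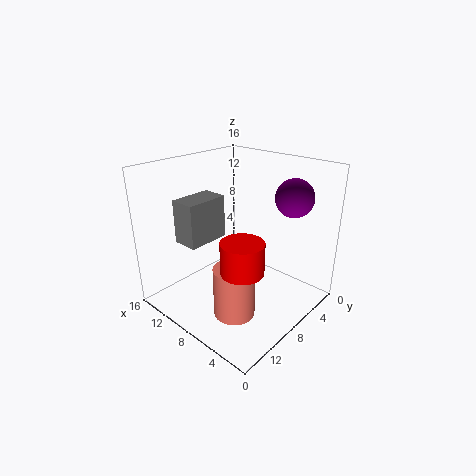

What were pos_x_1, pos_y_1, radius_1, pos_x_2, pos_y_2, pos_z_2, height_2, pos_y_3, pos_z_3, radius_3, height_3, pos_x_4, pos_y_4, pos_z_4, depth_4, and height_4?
pos_x_1 = 3
pos_y_1 = 5
radius_1 = 2
pos_x_2 = 3
pos_y_2 = 13
pos_z_2 = 8
height_2 = 3
pos_y_3 = 13
pos_z_3 = 3
radius_3 = 2
height_3 = 5
pos_x_4 = 11
pos_y_4 = 7
pos_z_4 = 7
depth_4 = 5
height_4 = 5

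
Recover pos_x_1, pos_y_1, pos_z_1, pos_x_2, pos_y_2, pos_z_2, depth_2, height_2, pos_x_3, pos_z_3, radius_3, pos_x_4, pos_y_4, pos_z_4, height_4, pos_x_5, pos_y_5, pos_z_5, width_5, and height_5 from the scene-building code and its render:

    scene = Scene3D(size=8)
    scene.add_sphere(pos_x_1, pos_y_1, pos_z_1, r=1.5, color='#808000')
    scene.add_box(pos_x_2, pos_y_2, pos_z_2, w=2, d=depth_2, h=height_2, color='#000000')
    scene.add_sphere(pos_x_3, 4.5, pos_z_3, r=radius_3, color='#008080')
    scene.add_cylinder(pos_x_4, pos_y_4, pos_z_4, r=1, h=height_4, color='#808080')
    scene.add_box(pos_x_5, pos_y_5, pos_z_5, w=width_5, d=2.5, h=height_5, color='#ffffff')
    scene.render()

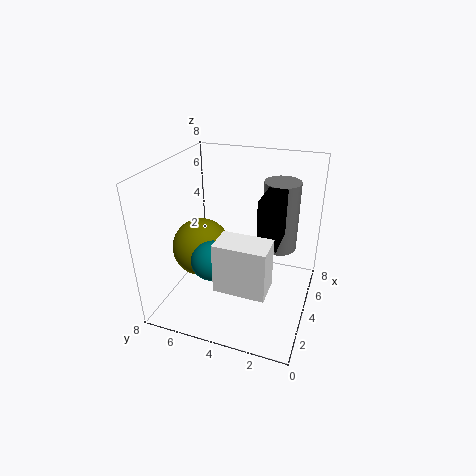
pos_x_1 = 2.5
pos_y_1 = 5.5
pos_z_1 = 4
pos_x_2 = 2.5
pos_y_2 = 1.5
pos_z_2 = 4.5
depth_2 = 1
height_2 = 2.5
pos_x_3 = 1.5
pos_z_3 = 4
radius_3 = 1
pos_x_4 = 5.5
pos_y_4 = 2
pos_z_4 = 3
height_4 = 4
pos_x_5 = 0.5
pos_y_5 = 1.5
pos_z_5 = 3
width_5 = 1.5
height_5 = 2.5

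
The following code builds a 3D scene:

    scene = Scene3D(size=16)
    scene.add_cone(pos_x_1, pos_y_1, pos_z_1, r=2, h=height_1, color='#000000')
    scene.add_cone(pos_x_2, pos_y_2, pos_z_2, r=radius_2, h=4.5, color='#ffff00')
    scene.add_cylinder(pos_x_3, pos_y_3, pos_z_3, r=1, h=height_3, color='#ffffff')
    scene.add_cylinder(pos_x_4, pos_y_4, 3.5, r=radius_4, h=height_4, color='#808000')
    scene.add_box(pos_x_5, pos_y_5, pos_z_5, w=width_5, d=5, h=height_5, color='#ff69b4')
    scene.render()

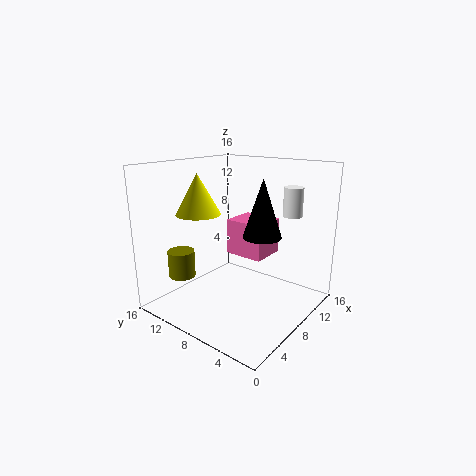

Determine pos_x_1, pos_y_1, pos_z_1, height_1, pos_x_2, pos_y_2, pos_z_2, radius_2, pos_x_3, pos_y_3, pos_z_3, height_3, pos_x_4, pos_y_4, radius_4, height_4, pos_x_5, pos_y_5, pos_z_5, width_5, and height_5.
pos_x_1 = 7.5; pos_y_1 = 4.5; pos_z_1 = 9; height_1 = 6; pos_x_2 = 6; pos_y_2 = 12; pos_z_2 = 10.5; radius_2 = 2.5; pos_x_3 = 10; pos_y_3 = 2.5; pos_z_3 = 11; height_3 = 3; pos_x_4 = 4; pos_y_4 = 13; radius_4 = 1.5; height_4 = 3; pos_x_5 = 11.5; pos_y_5 = 7.5; pos_z_5 = 4; width_5 = 4.5; height_5 = 4.5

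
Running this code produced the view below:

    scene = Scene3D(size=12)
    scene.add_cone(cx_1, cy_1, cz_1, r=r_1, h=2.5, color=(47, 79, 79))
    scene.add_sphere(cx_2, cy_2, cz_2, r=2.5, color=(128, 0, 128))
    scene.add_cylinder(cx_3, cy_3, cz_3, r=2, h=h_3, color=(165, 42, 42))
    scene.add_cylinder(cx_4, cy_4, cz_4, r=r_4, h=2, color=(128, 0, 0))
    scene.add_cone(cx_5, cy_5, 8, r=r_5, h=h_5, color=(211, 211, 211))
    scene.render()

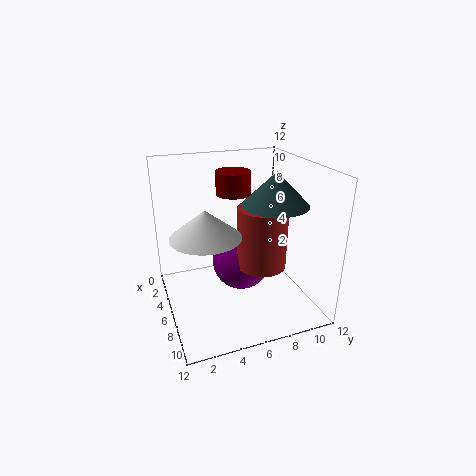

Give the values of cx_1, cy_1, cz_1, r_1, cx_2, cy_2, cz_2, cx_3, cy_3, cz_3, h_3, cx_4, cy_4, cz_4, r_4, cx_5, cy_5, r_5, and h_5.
cx_1 = 8.5, cy_1 = 8, cz_1 = 9.5, r_1 = 2.5, cx_2 = 5.5, cy_2 = 6.5, cz_2 = 3.5, cx_3 = 7.5, cy_3 = 7.5, cz_3 = 4, h_3 = 5, cx_4 = 3.5, cy_4 = 6.5, cz_4 = 9, r_4 = 1.5, cx_5 = 9, cy_5 = 2.5, r_5 = 2.5, h_5 = 2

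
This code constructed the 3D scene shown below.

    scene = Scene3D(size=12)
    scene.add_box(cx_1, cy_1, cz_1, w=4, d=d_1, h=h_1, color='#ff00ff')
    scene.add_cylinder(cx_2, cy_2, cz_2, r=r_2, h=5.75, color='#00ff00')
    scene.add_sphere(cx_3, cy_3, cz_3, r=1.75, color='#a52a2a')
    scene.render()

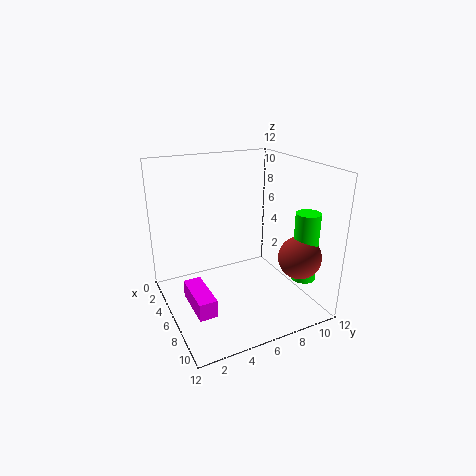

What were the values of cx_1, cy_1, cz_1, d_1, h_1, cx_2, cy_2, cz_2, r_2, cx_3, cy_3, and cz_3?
cx_1 = 4.5; cy_1 = 1.5; cz_1 = 0.75; d_1 = 1.5; h_1 = 1.5; cx_2 = 9.25; cy_2 = 10.5; cz_2 = 2.75; r_2 = 1; cx_3 = 9.25; cy_3 = 10; cz_3 = 4.75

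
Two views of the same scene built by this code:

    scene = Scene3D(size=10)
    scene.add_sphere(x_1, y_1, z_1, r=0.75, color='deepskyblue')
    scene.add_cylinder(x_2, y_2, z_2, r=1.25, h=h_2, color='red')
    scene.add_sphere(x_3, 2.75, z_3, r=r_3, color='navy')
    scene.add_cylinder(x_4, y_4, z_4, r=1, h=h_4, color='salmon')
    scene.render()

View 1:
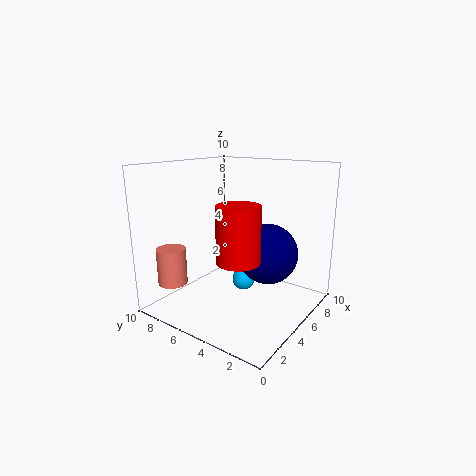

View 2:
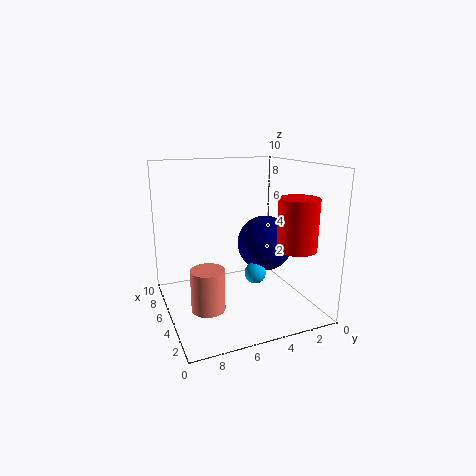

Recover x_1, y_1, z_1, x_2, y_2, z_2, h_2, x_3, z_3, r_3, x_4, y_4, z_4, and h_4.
x_1 = 4.25, y_1 = 4, z_1 = 2.5, x_2 = 1.5, y_2 = 2.5, z_2 = 5, h_2 = 3.25, x_3 = 5.25, z_3 = 4.25, r_3 = 2, x_4 = 1.75, y_4 = 8.25, z_4 = 2, h_4 = 2.5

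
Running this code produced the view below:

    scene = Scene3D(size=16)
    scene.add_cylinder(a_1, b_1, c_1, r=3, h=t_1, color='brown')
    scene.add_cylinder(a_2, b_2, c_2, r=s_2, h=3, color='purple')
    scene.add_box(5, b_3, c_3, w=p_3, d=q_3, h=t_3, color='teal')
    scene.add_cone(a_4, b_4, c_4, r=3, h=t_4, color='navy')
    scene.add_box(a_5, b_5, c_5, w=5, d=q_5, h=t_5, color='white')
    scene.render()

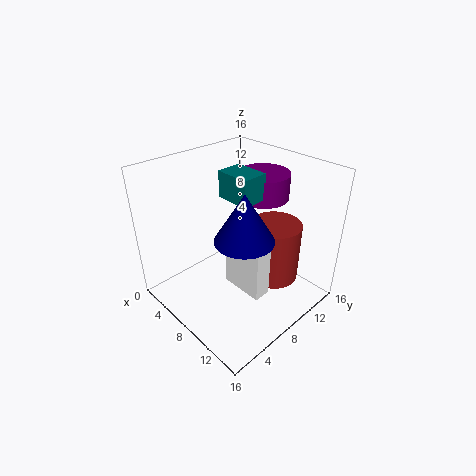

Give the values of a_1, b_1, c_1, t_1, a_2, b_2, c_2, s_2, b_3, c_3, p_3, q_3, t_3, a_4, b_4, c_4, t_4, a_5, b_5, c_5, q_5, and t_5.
a_1 = 10, b_1 = 12, c_1 = 2, t_1 = 7, a_2 = 7, b_2 = 13, c_2 = 11, s_2 = 3, b_3 = 8, c_3 = 12, p_3 = 4, q_3 = 3, t_3 = 3, a_4 = 11, b_4 = 6, c_4 = 10, t_4 = 5, a_5 = 7, b_5 = 7, c_5 = 2, q_5 = 2, t_5 = 6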